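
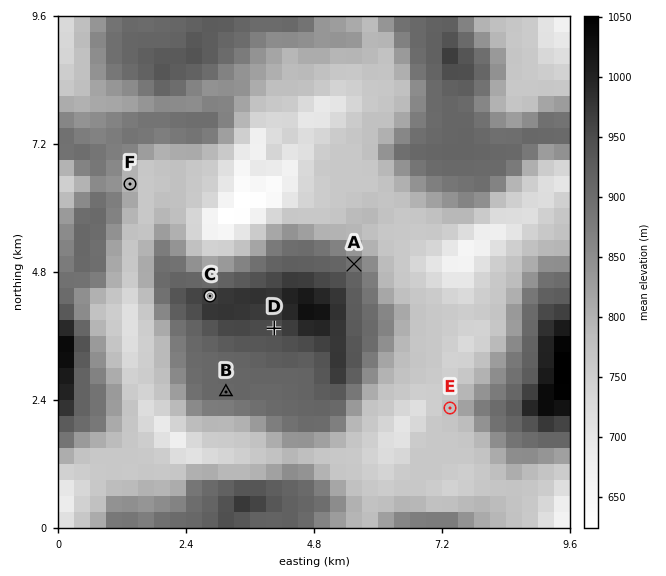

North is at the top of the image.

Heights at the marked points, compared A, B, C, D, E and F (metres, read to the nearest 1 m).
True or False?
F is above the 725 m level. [True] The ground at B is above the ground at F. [True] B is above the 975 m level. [False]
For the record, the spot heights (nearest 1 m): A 898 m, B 910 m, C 972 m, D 951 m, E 777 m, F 795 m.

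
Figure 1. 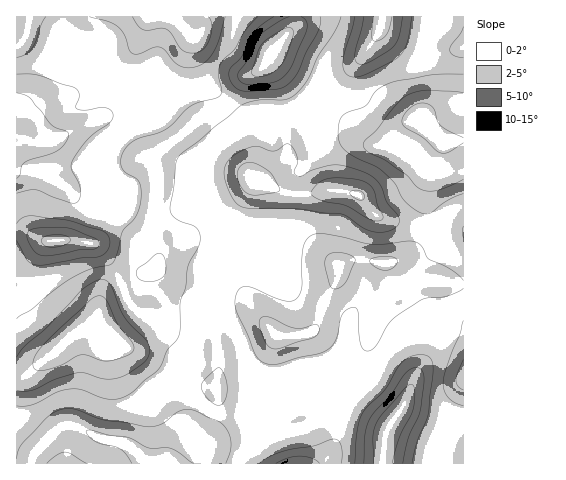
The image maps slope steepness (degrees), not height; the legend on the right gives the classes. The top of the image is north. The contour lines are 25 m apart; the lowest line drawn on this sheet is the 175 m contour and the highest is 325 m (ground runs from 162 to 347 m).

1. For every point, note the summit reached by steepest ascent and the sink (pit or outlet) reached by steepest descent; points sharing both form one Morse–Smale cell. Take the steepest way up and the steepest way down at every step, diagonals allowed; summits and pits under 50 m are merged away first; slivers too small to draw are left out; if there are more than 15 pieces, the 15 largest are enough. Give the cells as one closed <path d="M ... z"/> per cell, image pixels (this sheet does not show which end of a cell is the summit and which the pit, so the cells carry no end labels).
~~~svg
<path d="M319 92l-14 23-16 16-2 8 0 15-3 5-20 19-13 2 0 8-14 26-9 25-8 17 14 10 15 36 28 34 22 0 10-3 6-4 9-27 13-22 2-14 4-3 10-3 15 0 15 3 9-1 13-6 11-8 11-20 1-12-2-23 2-11 2-6 8-7 4-14 1-14-12-9-12-14-1 12-15 24-10-6-18-2-10-5z"/><path d="M194 244l-11 0-16 6-6 7-7 16 1 14 8 13 4 11-4 17-6 8-18 10-9 1-8-3-23-20-7-1-19 11-21 22-21 16-9 4-6 1 1 87 14 0 5-12 21-23 6-3 11 0 23 11 28 6 22 21 59 0 1-2 4-10-1-20 8-25-1-25 2-27-3-18-11-26 2-12-2-19 15-24z"/><path d="M463 141l-20 0-3 26-10 9-3 11-1 19 2 14-7 22-16 14-13 6-7 1 3 9 1 16-11 25-8 28-23 37-5 24 0 2 12 4 34 19 9-11 36 20 29 12 2-1z"/><path d="M222 256l-4 3-13 21 2 7-2 24 11 26 3 18-2 27 2 15 8 9 29 7 22 22 23-5 13-7 18-16 10-3 5-26 23-37 8-28 11-25-2-22-5-4-14-2-15 0-10 3-4 3-2 14-13 22-9 27-6 4-10 3-22 0-28-34-15-36z"/><path d="M148 16l-117 0-6 22-9 8 0 93 13 3 24-1 49-23 20 15 17-20 16-11 6-5 0-5-11-14-12-25 0-7z"/><path d="M119 134l-24 19 24 43 0 7-10 13-10 22-8 6-15-4-29 2-8 15-1 22-3 11-8 8-11 6 1 72 5 0 9-4 21-16 21-22 22-14 4-7 2-14 8-9 48-21 1-12-9-25 7-40-1-20-6-13-12-7z"/><path d="M225 105l-25 13-20 18-33 19 7 13 2 11 0 13-7 40 10 30 2-5 6-7 16-6 11 0 27 11 16-41 14-26-2-13 9-24 0-18-7-7-13-7z"/><path d="M381 29l-22 32-10 9-22 12-9 9 41 43 12 10 19 3 14 7 14-24 1-12 21 22 5 2 18-1 1-94-26 6-21-1-21-9-12-8z"/><path d="M103 118l-50 23-24 1-13-2 1 93 8 0 21 8 30-1 15 4 8-6 10-22 10-13-1-10-23-39 7-7 18-14z"/><path d="M294 16l-144 0-8 18-4 19 15 28 26-25 9-13 6-5 4 29 9 16 18 22 7-7 10-17 16-10 8-8 26-36 3-5z"/><path d="M463 16l-168 0-3 11-19 25-1 4 13 12 34 23 8-9 22-12 10-9 22-32 3 6 12 8 21 9 21 1 24-5 2-2z"/><path d="M271 54l-13 17-16 10-16 23 0 2 12 13 13 7 7 7 0 18-9 24 1 4 14-1 20-19 3-5 1-21 17-18 13-24-33-23z"/><path d="M194 38l-6 5-9 13-25 25 7 11 0 5-22 16-19 20 16 19 7 4 7-1 19-12 17-11 14-14 25-14-18-21-9-16z"/><path d="M154 272l-10 2-17 9-18 7-7 7-4 19-6 6 7 2 23 20 8 3 9-1 18-10 6-8 4-17-13-27z"/><path d="M341 404l-9 3-21 19-17 6-20 5-32 18-29-6-7 14 113 1 11-10 6-12 4-16z"/>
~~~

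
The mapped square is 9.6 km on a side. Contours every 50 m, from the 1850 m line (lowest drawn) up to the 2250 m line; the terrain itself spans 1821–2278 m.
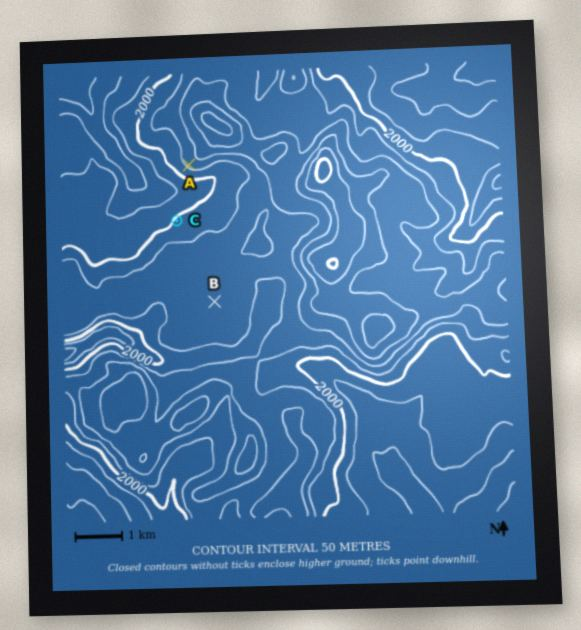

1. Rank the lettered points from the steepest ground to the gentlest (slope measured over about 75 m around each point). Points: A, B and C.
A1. A C B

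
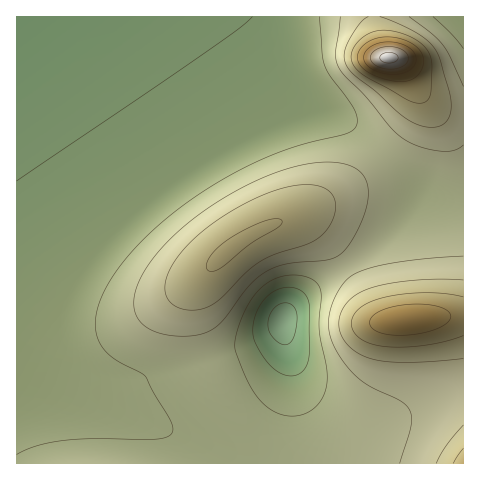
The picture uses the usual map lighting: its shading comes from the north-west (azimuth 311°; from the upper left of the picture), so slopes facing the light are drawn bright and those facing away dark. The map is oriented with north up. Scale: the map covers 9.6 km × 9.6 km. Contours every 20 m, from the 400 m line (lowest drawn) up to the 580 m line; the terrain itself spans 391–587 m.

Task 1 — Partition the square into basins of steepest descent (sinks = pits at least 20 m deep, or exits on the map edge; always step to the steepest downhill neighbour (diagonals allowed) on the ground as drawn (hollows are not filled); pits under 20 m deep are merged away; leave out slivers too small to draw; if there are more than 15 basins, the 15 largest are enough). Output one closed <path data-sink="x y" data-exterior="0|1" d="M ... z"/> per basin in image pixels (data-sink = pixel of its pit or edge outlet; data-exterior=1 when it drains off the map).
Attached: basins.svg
<path data-sink="17 17" data-exterior="1" d="M374 16l-358 1 1 447 299-1-18-4-20-9-15-10-25-27-14-22-14-31-11-34-3-28 3-15 6-10 23-23 23-16 54-22 49-30 15-12 26-26 13-18 9-21-1-15-12-24-6-7-10-1-4-3-5-12z"/><path data-sink="283 321" data-exterior="0" d="M411 76l6 19 0 10-5 15-17 24-26 26-40 28-24 14-40 15-27 15-33 31-8 17 0 24 6 25 11 32 14 28 14 20 21 21 15 10 23 10 15 4 148-1 0-348-15-2-15-7-12-11z"/><path data-sink="463 17" data-exterior="1" d="M463 16l-89 1 2 17 8 21 4 3 8 0 7 5 15 27 12 12 12 8 13 4 9-1z"/>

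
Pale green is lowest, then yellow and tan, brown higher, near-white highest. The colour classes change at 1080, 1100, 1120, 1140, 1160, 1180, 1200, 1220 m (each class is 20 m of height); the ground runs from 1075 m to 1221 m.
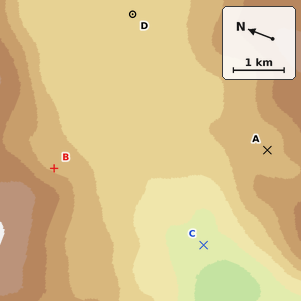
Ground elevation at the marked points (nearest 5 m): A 1155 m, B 1155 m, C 1095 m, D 1120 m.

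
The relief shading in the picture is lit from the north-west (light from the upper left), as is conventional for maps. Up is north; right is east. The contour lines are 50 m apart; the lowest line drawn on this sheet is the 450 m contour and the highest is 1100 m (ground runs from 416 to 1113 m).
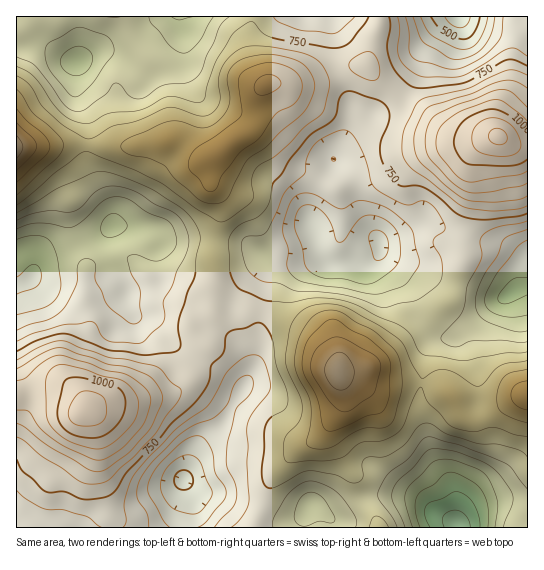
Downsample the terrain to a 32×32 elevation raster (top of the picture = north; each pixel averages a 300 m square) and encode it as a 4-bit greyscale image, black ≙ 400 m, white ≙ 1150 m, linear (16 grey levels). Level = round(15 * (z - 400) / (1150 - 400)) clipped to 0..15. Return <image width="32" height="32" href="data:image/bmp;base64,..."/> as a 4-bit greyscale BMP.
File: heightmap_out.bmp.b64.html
<image width="32" height="32" href="data:image/bmp;base64,Qk12AgAAAAAAAHYAAAAoAAAAIAAAACAAAAABAAQAAAAAAAACAAATCwAAEwsAABAAAAAAAAAAAAAAABEREQAiIiIAMzMzAERERABVVVUAZmZmAHd3dwCIiIgAmZmZAKqqqgC7u7sAzMzMAN3d3QDu7u4A////AGZmZmZUNFZmZVVWdkIRE1VmZndlQzNFZ2VVZmVCISNVZ3eIdUMiNWd2VndlQzI0VneImYZDI0Vnh3d3dlQzRFZ4maqYZDNFZ4iIh3dlRVZniavMuYZERWeJmZiIdmd3eJrN3cuXZVVneJqqmYd4iImrzd3LqHZVZnibu6mIiYiaq83dy6mHZVZ4q8u6iJmImqu8y6qYh3ZWebzMupiIiJmKqqmIh3d2Znm8zLqHd3eIeIh3Zmd3d2d5q7uph2ZmZlZmZlVmd3d3iKqpiHZmZVVEVWVVVnd3d3iZmHZmZlREM0VVVWZ3d3d3d2ZVZmZUMzNFVVVWd4dmZVRERFVmZDMzRVVVVWeHZVVDMzRVZ2VDM0VVVVVnd2VUREMzVWZmVERVVERFZ4dmVDRENFZmZlVmZlREVXiId2Q0VEVWZ3d3h3dlVWeJmYdlRVVWZniZmZh3dmd4mqmHdmZmZ3eau6q5iHeImaqqmHZlVmeJq8zMy5iImZmquqmHZVZ4irzd3bqYiJmamquqmHZmd4q83u2ph3eIiZiaqqmHZneJu83cmHZmZnh3iauqmHd3iJq7uodlVmZmZ4m7uph3iHd4ial2VEVmZmZ5q7qYiIdmZWeIZURFVmVWeJmZiIiHVURFZmVURVZVVWeHd3Z3h1QyJFZmZVZlVEVnd2ZmZ4dTIRNW"/>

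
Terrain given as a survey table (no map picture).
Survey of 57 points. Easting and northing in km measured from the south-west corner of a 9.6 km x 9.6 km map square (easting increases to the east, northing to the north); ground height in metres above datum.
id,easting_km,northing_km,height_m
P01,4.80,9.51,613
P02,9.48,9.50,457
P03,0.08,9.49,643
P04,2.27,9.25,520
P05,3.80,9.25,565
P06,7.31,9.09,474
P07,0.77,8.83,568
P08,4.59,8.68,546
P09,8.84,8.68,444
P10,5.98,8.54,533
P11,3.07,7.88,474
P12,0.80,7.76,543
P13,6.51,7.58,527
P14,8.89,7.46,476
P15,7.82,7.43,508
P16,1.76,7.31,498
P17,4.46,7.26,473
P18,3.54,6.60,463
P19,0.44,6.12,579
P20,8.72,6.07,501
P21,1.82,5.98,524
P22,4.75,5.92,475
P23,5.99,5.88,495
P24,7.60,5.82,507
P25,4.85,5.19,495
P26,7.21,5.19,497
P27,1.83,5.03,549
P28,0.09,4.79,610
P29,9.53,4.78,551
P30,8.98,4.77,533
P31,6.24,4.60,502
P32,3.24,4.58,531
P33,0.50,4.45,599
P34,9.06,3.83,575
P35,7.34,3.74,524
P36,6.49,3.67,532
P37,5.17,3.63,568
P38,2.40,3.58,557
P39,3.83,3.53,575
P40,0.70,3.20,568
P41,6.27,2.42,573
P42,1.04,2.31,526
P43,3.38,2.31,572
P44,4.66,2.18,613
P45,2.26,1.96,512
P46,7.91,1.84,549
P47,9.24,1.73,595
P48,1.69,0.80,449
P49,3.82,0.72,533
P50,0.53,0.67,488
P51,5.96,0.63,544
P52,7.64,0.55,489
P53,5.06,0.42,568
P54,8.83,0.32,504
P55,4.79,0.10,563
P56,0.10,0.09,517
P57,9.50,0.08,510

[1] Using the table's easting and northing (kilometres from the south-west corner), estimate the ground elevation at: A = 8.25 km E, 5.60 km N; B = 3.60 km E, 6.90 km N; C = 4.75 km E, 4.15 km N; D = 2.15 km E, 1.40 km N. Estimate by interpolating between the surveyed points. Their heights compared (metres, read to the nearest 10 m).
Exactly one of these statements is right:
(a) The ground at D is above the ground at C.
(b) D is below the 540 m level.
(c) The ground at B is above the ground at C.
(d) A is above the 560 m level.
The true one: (b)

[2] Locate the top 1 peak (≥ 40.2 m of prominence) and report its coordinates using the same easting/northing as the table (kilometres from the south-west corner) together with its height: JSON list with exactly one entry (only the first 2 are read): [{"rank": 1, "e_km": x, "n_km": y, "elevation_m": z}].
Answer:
[{"rank": 1, "e_km": 4.79, "n_km": 2.31, "elevation_m": 614}]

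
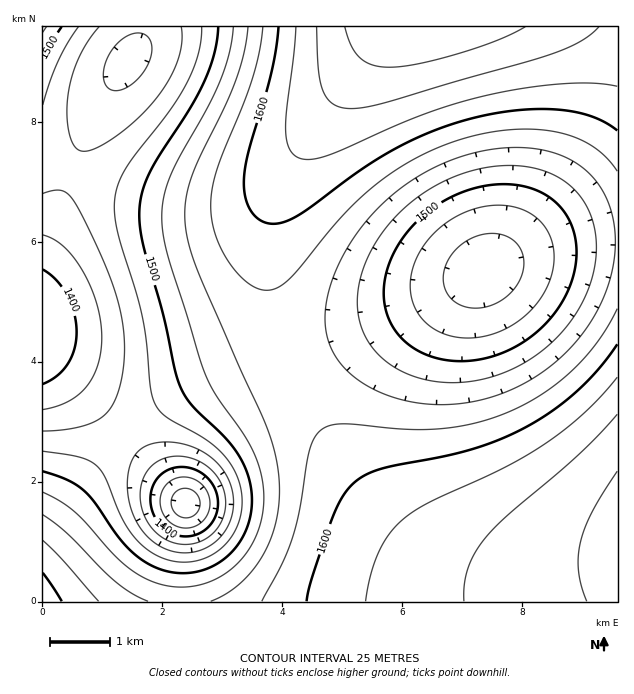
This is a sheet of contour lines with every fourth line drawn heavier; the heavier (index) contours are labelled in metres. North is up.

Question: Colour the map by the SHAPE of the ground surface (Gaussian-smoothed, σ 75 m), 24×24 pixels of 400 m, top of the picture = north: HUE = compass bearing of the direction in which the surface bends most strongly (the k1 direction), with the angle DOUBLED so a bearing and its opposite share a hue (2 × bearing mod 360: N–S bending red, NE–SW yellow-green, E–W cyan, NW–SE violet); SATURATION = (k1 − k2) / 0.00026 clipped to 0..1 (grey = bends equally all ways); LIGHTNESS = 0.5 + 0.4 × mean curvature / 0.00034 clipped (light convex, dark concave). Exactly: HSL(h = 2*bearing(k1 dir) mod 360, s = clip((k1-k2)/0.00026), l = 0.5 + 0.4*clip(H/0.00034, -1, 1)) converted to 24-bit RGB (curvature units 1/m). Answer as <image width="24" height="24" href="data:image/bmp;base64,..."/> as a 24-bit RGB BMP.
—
<image width="24" height="24" href="data:image/bmp;base64,Qk32BgAAAAAAADYAAAAoAAAAGAAAABgAAAABABgAAAAAAMAGAAATCwAAEwsAAAAAAAAAAAAAb3eVbYWXZZqhVamzQ5jINlrWYzTZrzzVyUrHsl+vmHOZin6Eh4B+hX+AhH+EgX6EgH6FgH2FgH2FgXyFgX2Fgn2Fgn2Egn2DdXSRdY6RZaSKR8SdId3nAF3/VwD/7hT02DeVulV2oWpyknh3in98hYCAgYCEfn6GfXyHfnuIf3uIgHuIgnuIg3uHhHyGhHyFh3ePg417b6thNdZBAPCBAHS9YAC26QCJ8RguyF1Hqnxjl4Vzi4d8g4WBf4KGfH+JenuKe3mLfXiMgHiMgnmLhHmLhnqJhnuIlXGLmoFwuLlVseceV8UADC0fKQojsTAA/5IB1Kc8saJem5pwh456fomCfIeKeYGMd3uOd3aPe3aQf3WQg3aPhnaOiHeNiXiMnmeGqWBgyXVF+HgNxDwAKwgYDiUhS7AAqP8CrNY7mrRbiJ5te5N2eY6EeIyOdoSQdHySc3STeHKUfnKUhHOTiHOTjHSRjnaPo16GslRs0DxJ+xAw7wBulAC4AE6xAOl4HPAcZc5EdrNcdaJqcZh2dJOGc5KTcoeTcH2Ub3OWdG+WfG+XhG+Xi3CWkHGVk3OToVqFsk95yT1x5ySF/wrVlgL/CT/4JOfjPtR9UsBcYa9faKNpbZx4bpeGbpaSboyWbYCWbHSXb2yXemyYhGyZjW2ZlG+YlnCUmVt/qFJ8ukaByzyY1TbNkjvTSFLIVKq+W7eRX7ByY6lpZqNtaZ53apqCapiOapKWaYSWaXaVamqWeGqXhGqYkGuZmWyZmW6Sjl51mlh2plN8sFCMslSlmV+scmyicZeebaKEaKVwZqRoZaJpZZ9wZZt6ZpiGZpWRZ4mSaHqRaWyRdWmSg2qUkWqXmGqUmWyNhGJsjV9tlV5xm194nGWDlnGLjH2LfI99dplzdKBrcKJnaaFkY59mYptvY5Z6ZJKEZY6NZ36LaXGJcWuKgWuNkGqRlWqKl2uEe2dngmZoiWZpj2hrkWxskHlzkIp3jZV1h5tvgqBqfKJmc6FjaZ5hYJliYZNsYo52ZIl+ZoOEaXeBbW2AfW6DiG2Djmt+lGt5dHBtenFugXNuh3hvjX9wkohxlpRxlZtukZ9rjaJnh6Jkf6FhdZ1ga5dfYZFgYIpoYoRwZH91aHt5bXR4d3F4f291h21xj2ttbHh4cXl4dnx1goJ2ioh0kY9zl5dwmZ1tmaBqlqJnkqNkjKFhgpxgeJZgbY5gZIdgYYFkYnxqZHhtaXZucHVtendugndtinlrZH2FaH+Gb4GGd4SDgIZ7jI55lZV1m5txn59toKJpnqJmmaBjkZthhpRieoxib4RiZX5hYXpjYXhmY3dmaHhmcnxofoJpiYhqW4GVXoGWZoGUcIKQe4SKiImBkYx9mJB3nZRyoJZtoZdpn5dmm5Vkk5FkiIpleoJmbntlZHhjYXhlYHllYXtjZ39jcIRleopmUoajVIOkW4CiZ32cdHyVhH+OkICEl4J7nYV1oIdwoYhsn4dom4RmlIFmi35ogXtqd3lranZpZHhrYXtqX39oX4RkYolha41jTIysTIeuUn+sXnilbHKdgneXlnySmnmCn3V1onhwo3hsoXdpnnVomHFnj29qhW9te3BwcHZ1aXl2Y351YIRyXoluXo5qYJJlSJWwR42xTIGvVnWpZGuhf3Cbm3aboHSKpHF8p21yp2prpWlpomhpnGhslWlyjGx4g29+dHB9bHd/ZoOEYYmAXo58XZN2XpdySJ+sRZSuSIerUnimXmqgemubm3Cco2+MqGx/rGl2rGhxqmdwpmdyoGh3mml+k2uFjG6MeW+HbHOHZ4CKYo+PX5SKXZiFXZt/SqWiRpylR46jT36eXG+YcmiUl26XoWuIqWh8rmZ1r2ZyrGZzqGd3o2l+nmqGmGyOj22TfG6PbG+PaH2RZIuVYJmYXp2SXZ+MT5yJSJyVR5SZTYaUWXiOaGuIjG+Lmmp9pmZzrWRur2RurWZxqWh4pGqAn2yJmm6TkG+Wf2+Ubm6UanuWZomZYpadYJ+dX6GVVJN1TJJ/SJCHSoyMVIKHZHh/fnJ8j2xvoGZmqWRkrWRlrGZrqGl0o21+nm+ImnGSkXKXgXKVcnGVbnyXaoeaZpKdY5yfY6CaW4xpUopyS4h5SYZ8ToN7W352anpthnxsl3hmo3RkqHFlqG5opWtsoG94m3OEl3WOkXaUg3aTdnWUcn2WboeYa5CbaJecZ52ZZIVlW4JuUYJzS4J2S4F1UoBvXX9ndIRlkYxmnYdko4JmpH1ponhtnXNymHZ9lHmHkXuQhXuQenmQd4GSc4iVb46XbJOZbJmV"/>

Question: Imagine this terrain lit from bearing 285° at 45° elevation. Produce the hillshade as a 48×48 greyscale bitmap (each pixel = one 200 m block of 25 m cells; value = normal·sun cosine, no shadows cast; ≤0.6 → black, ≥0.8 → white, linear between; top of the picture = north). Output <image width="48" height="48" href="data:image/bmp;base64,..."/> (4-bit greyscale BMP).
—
<image width="48" height="48" href="data:image/bmp;base64,Qk32BAAAAAAAAHYAAAAoAAAAMAAAADAAAAABAAQAAAAAAIAEAAATCwAAEwsAABAAAAAAAAAAAAAAABEREQAiIiIAMzMzAERERABVVVUAZmZmAHd3dwCIiIgAmZmZAKqqqgC7u7sAzMzMAN3d3QDu7u4A////AGZmZ3d4iaqqqqqqqpmZmZmZmZmZmZmZmWZmZnd4iaq7u7qqqpmZmZmZmZmZmZmZmWZmZmZ3iavMzLu6qqmZmZmZmZmZmZmZmWZmZmZmebzd3Mu6qqmZmZmZmZmZmZmZmWZmZVVVeb3u7dy7qqmZmZmZmZmZmZmZmWZmVUM0WL7//ty7qqmZmZmZmZmZmZmZmWZmVDIiR8///+zLqqqZmZmZmZmZmZmZmXdmVDIRJr///+3LqqmZmZmZmZmZmZmZmXd2VDIAJa7//9zLqqmZmZmZmZmZmZmZmXd2ZUIRJZz//ty7qqmZmZmZmZmZmqmZmYh3ZUMiNYve7cy7qpmZmZmZmZmqqqqqqYiHdmVERorM3Mu6qpmZmZmZmZqqqqqqqoiIh3ZlZ4q7y7uqqZmZmZmZmaqqqqqqqpmZiId3eJmru7qqmZmZmZmZmaqqqqqqqpmZmZiIiZqqqqqpmZiIiJmZmaqqqru7qpmqqZmZmZqqqqmZmIiIiImZmaqqu7u7u6qqqqqqqqqqqpmZiIiIiIiZmaqqu7u7u6qqqqqqqqqqqZmYiIiIiIiJmaqru7u7u6qru7u7qqqqqZmIiHd3d4iJmaqru7u8u6q7u7u7u6qqmZiIh3d3d3iImaqru7zMzKq7u7u7u6qqmZiId3d3d3eImaqru8zMzKq7u7u7u7qqmYiHd2ZmZ3d4iZqru8zMzKq7u7u7u7qqmYh3dmZmZmd4iZqru8zMzKqru7u7u7qpmYh3ZmZmZmZ3iJqru8zMzKqru7u7u7qpmIh3ZmVVVmZ3iJmqu8zMzKqru7u7u7qpmId3ZlVVVVZneImqu8zMzJqqu7u7u6qpmId2ZlVVVVVmeImau7zMzJmqu7u7u7qpmId2ZVVVVVVmd4maq7zMzJmqu7u7u7qpmId2ZVVURFVWZ4iZq7vMzJmqq7u7u7qpmId2ZVVEREVVZ3iJqru8zImaq7u7u7qqmYd2ZVVEREVVZniJmqu7zImaq7u7u7uqmYh2ZVVERERVZneImqq7u4iaqru7u7uqmYh3ZlVURERVVmd4maqru4iZqru7u7u6qZh3ZlVURERVVmd4iZqqu3iZqru8zLu6qZiHdmVVRERVVWZ3iJmqq3iJqru8zMu7qpmIdmZVVERVVWZ3iJmaqneJmru8zMzLuqmId2ZVVVVVVWZ3eImZqmeImqu8zMzMu6qYh3ZlVVVVVWZneIiZmWZ4mau8zMzMu7qZiHdmZVVVVWZnd4iJmVZ3iau8zN3My7qpmHd2ZlVVVmZnd3iImVVniaq8zd3dzLuqmId3ZmZmZmZmd3iIiEVmeJq8zd3d3Mu6mYh3dmZmZmZmd3eIiERWeJq7zN3d3My6qZiHd2ZmZmZmd3d4iDRFZ4mrzN3d3cy7qpmId3dmZmZmd3d3iDNFZ4mrvN3d3dzLupmIh3d2ZmZmd3d3eDM0VniavM3d3dzLuqmYiHd3dmZmd3d3dyI0VXiau83d3d3Mu6qZiId3d3dmd3d3dyIzRWeJq8zd3d3Mu6qZiId3d3dmZnd3dw=="/>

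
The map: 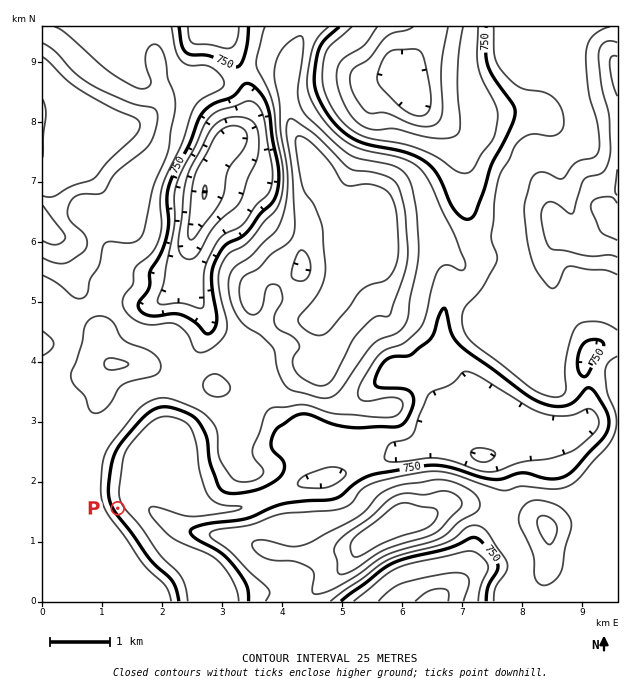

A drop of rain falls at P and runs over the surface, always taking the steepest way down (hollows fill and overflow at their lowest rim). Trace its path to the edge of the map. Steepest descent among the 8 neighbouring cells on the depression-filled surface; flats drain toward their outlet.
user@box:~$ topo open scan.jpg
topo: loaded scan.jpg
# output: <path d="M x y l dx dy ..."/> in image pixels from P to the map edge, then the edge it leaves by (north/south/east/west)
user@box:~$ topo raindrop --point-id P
<path d="M118 508l6-6 3 0 16 17 0 1 9 9 0 2 9 9 0 1 11 11 12 6 3 3 7 3 0 4 2 2 0 3 1 1 0 3 3 6 2 11 7 7"/>
exit: south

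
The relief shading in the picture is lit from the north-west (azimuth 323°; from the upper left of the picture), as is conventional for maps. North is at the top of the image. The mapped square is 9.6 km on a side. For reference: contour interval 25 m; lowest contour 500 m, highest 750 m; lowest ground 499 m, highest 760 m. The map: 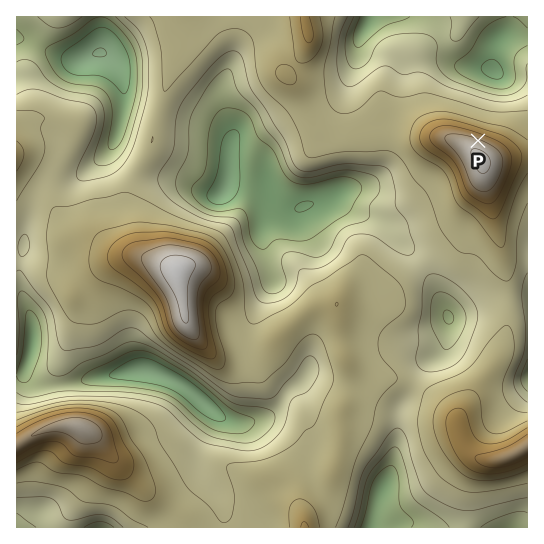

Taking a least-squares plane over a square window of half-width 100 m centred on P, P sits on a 10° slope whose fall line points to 20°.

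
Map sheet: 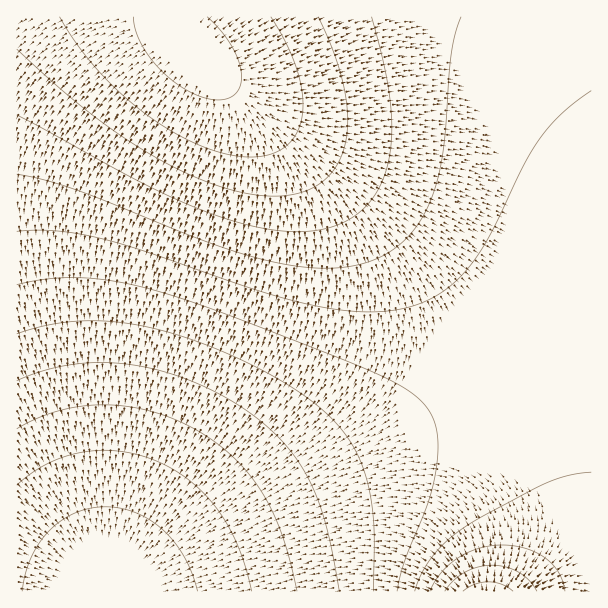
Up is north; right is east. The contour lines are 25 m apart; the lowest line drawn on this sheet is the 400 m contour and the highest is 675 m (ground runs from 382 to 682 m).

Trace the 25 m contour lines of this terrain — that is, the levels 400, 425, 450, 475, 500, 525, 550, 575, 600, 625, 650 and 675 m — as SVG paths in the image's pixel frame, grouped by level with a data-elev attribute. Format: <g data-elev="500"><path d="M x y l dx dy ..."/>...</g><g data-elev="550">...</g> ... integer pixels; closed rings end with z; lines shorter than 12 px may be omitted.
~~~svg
<g data-elev="400"><path d="M22 591l4-18 5-16 8-14 11-13 12-10 13-7 15-5 15-1 17 1 15 5 14 8 13 10 11 12 10 15 7 16 6 17"/></g><g data-elev="425"><path d="M17 485l15-12 16-10 18-7 18-4 18-2 20 2 19 4 18 6 17 9 16 12 15 14 12 15 11 17 9 19 7 21 6 22"/></g><g data-elev="450"><path d="M17 429l21-11 21-7 22-5 24-1 24 2 24 5 23 8 22 11 20 13 16 14 15 16 14 20 10 19 9 23 15 55"/></g><g data-elev="475"><path d="M17 381l27-10 27-6 27-2 28 1 29 5 30 9 28 13 28 16 22 16 18 17 15 18 12 19 9 21 9 26 13 67"/></g><g data-elev="500"><path d="M17 334l31-9 33-4 33 1 35 5 40 12 42 16 41 20 34 22 21 17 16 17 12 18 9 21 6 24 3 25 1 72"/></g><g data-elev="525"><path d="M17 285l33-6 33-1 34 4 39 9 65 21 131 51 40 18 24 15 11 12 7 14 4 16-1 21-7 38-25 64-8 30"/></g><g data-elev="550"><path d="M591 472l-22 3-23 8-60 31-22 14-18 14-14 15-10 16-7 18"/><path d="M17 231l19-1 21 1 45 8 45 13 114 40 57 14 26 4 22 2 21-1 19-3 17-6 17-8 13-11 14-13 22-33 33-69 17-28 22-26 30-23"/></g><g data-elev="575"><path d="M565 591l-6-18-5-7-8-8-21-10-22-3-23 3-21 9-17 15-12 19"/><path d="M17 174l25 5 30 9 132 53 60 19 32 6 27 2 25-1 22-6 20-10 17-14 14-18 11-22 7-23 4-25 9-99 4-18 5-15"/></g><g data-elev="600"><path d="M537 591l-8-10-10-8-13-6-14-2-13 2-14 5-12 9-8 10"/><path d="M17 115l127 69 36 17 33 13 35 11 30 6 27 1 24-4 21-9 18-15 13-19 8-26 3-28-2-32-6-36-12-46"/></g><g data-elev="625"><path d="M513 591l-12-7-13-2-14 2-11 7"/><path d="M17 49l40 37 34 28 36 26 35 21 35 17 33 11 30 6 25 1 23-6 18-11 13-17 7-22 2-26-5-30-10-33-15-34"/></g><g data-elev="650"><path d="M60 17l17 27 20 25 24 24 26 22 27 18 27 13 26 8 24 3 19-3 15-7 11-13 6-18 0-21-5-24-11-27-15-27"/></g><g data-elev="675"><path d="M133 17l3 13 7 17 10 15 13 13 16 12 15 8 15 4 13 0 9-4 5-6 2-9 0-12-5-14-8-13-9-12-12-12"/></g>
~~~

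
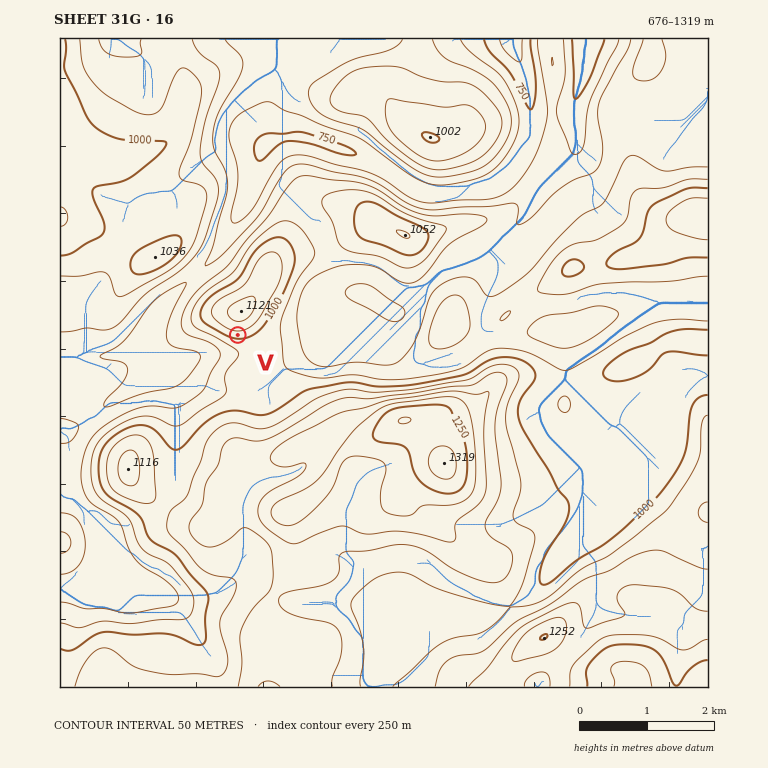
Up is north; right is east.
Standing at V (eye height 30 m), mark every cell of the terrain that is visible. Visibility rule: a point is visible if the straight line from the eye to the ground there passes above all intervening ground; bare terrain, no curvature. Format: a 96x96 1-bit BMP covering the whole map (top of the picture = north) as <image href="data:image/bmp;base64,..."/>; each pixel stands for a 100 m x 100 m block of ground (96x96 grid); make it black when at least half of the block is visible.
<image width="96" height="96" href="data:image/bmp;base64,Qk2+BAAAAAAAAD4AAAAoAAAAYAAAAGAAAAABAAEAAAAAAIAEAAATCwAAEwsAAAIAAAAAAAAA////AAAAAAAPAAAAAAAAAAAAAAAPAAAAAAAAAAAAAAAfAAAAAAAAAAAAAAAfgAAAAAAAAAAAAAAPgAAAAAAAAAAAAAAPAAAAAAAAAAAAAAADAAAAAAAAAAAAAAAAAAAAAAAAAAAAAAAAAAAAAAAAAAAAAAAAAAAAAAAAAAAAAAAAAAAAAAAAAAAAAAAAAAAAAAAAAAAAAAAAAAAAAAAAAAAAAAAAAAAAAAAAAAAAAAAAAAAAAAAAAAAAAAAAAAAAAAAAAAAAAAAAAAAAAAAAAAAAAAAAAAAAAAAAAAAAAAAAAAAAAAAAAAAAAAAAAAAAAAAAAAAAAAAAAAAAAAAAAAAAAAAAAAAAAAAAAAAAAAAAAAAAAAAAAAAAAAAAAAAAAAAAAAAAAAAAADgAAAAAAAAAAAAAAPgAAAAAAAAAAAAAAfADwAAAAAAAAAAAA+AD8AAAAAAAAAAAB+AA4AAAAAAAAAAAD+GAAAAAAAAAAAAAH/+AAAAAAAAAAAAAH/+AAAAAAAAAAAAAP/4AAQAAAAAAAAAAP/gAAYAAAAAAAACAf/A/gYAAAAAAAACAf///4eAAAAAAAADA////8fwAAAAAAADj//////8AAAAAAAD///////+AAAAAAAD////////AAAAAAAA////////wAAAAAAA/////////AAAAAAA/////////wAAAAAD/////////9gAAAAD//////////wAAAAD//////////4AAAAD//////////4AAAAD//////////8AA+AD//////////+AB+AD/////5///B+AD/Af/////w///gMAB////////w///gAAAf///////g///gAAAH/z//A/wg///wAAAA/j/+AAAA///wAAAAPDz+AAAAf//wAAAAADx8AAAAP//wAAAAADw8AAAAD//4AAAAAD48AAAAB//4AfwH//4cAAAAAf/4AfwH//8IAAAAAP58AfwP//8AAAAAAP4eAfwf+H8AAAAAAH4D//wf8H8AAAAAAH4A//wP8P4AAAAAAH4AP/wP8/4AAAAAAH4AH/4f//wAAAAAADwAB/////gAAAAAADgAAf////AAAAAAAAAAAP///+AAAAAAAAAAAD///8AAAAAAAAAAAB///wAAAAAAAAAAAAf//wAAAAAAAAAAAAH//gAAAAAAAAAAAAB/DgAAAAAAAAAAAAA/AgAAAAAAAAAAAAAOAAAAAAAAAAAAAAAGAAAAAAAAAAAAAAACAAAAAAAAAAAAAAAAAAAAAAAAAAAAAAAAAAAAAAAAAAAAAAAAAAAAAAAAAAAAAAAAAAAAAAAAAAAAAAAAAAAAAAAAAAAAAAAAAAAAAAAAAAAAAAAAAAAAAAAAAAAAAAAAAAAAAAAAAAAAAAAAAAAAAAAAAAAAAAAAAAAAAAAAAAAAAAAAAAAAAAAAAAAAAAAAAAAAAAAAAAAAAAAAAAAAAAAAAAAAAAAAAAAAAAAAAAAAAAAAAAAAAAAAAAAAAAAAAAAAAAAAAAAAAAAAAAAAAAAAAAAAAAAAAA="/>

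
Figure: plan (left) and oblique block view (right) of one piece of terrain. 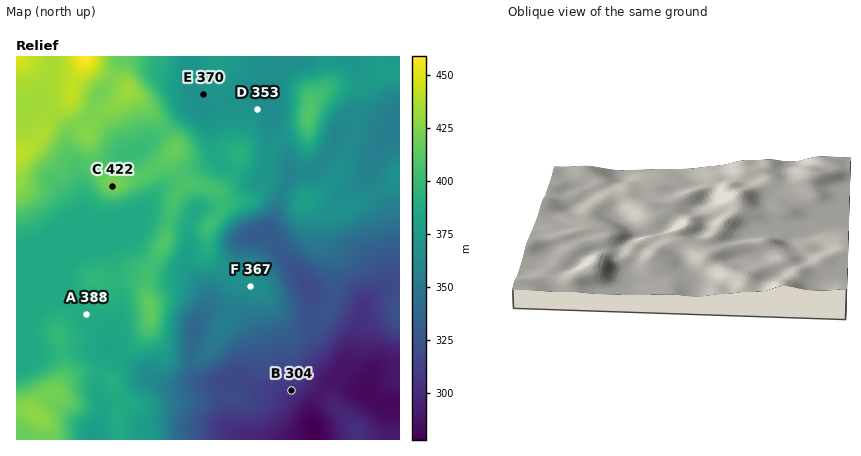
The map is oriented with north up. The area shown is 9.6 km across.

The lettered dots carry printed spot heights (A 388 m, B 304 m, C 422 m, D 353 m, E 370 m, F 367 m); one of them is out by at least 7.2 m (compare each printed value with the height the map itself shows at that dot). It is D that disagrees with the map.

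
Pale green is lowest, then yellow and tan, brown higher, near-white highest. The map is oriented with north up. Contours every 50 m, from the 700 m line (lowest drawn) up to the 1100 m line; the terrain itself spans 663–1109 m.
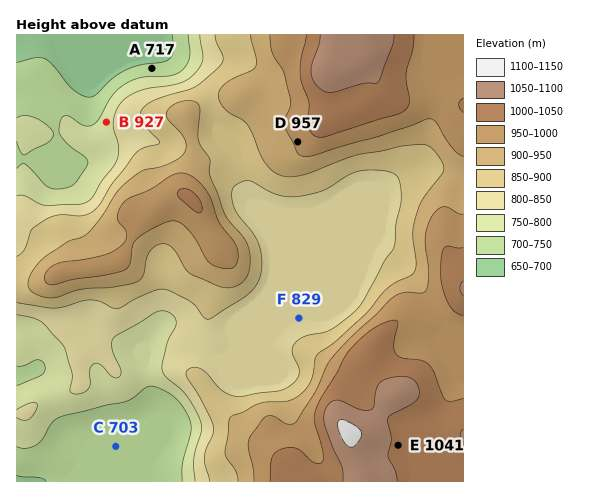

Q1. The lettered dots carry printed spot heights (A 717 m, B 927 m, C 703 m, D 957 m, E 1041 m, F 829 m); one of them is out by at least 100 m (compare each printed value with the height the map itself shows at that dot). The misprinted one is B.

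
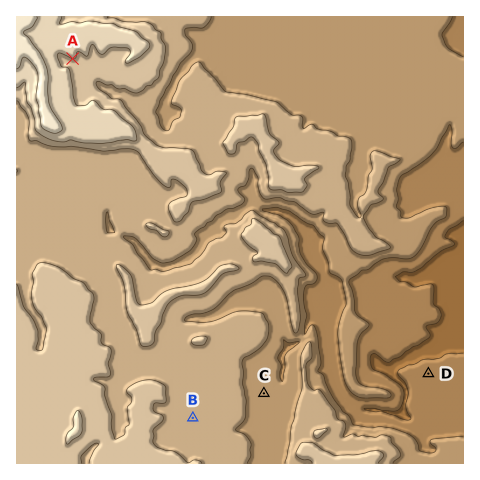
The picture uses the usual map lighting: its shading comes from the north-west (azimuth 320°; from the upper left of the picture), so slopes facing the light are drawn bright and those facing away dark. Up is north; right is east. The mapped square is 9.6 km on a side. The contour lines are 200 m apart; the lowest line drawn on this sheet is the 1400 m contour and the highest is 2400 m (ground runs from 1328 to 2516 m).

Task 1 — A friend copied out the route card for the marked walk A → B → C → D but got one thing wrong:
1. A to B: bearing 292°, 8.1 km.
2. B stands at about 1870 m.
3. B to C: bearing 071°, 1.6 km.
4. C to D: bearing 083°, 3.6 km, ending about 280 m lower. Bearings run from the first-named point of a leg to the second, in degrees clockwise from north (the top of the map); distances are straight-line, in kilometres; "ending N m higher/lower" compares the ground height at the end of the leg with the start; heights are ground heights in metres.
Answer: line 1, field bearing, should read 162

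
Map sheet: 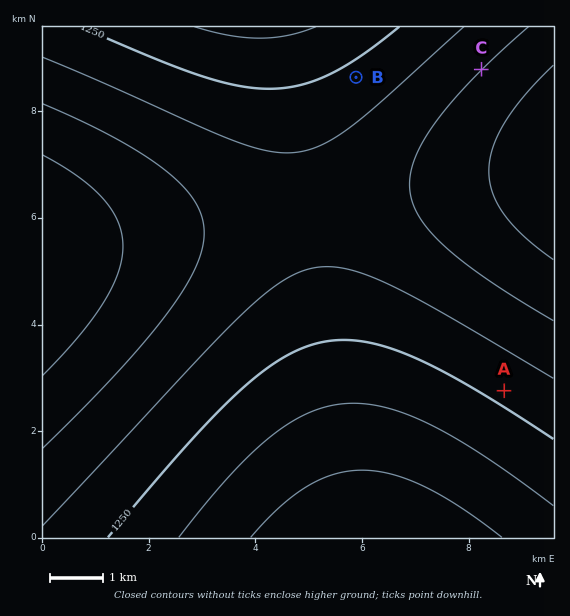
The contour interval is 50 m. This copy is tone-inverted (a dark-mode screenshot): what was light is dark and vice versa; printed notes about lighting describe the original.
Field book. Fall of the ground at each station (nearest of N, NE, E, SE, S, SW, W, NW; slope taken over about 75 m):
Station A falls NE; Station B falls SE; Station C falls SE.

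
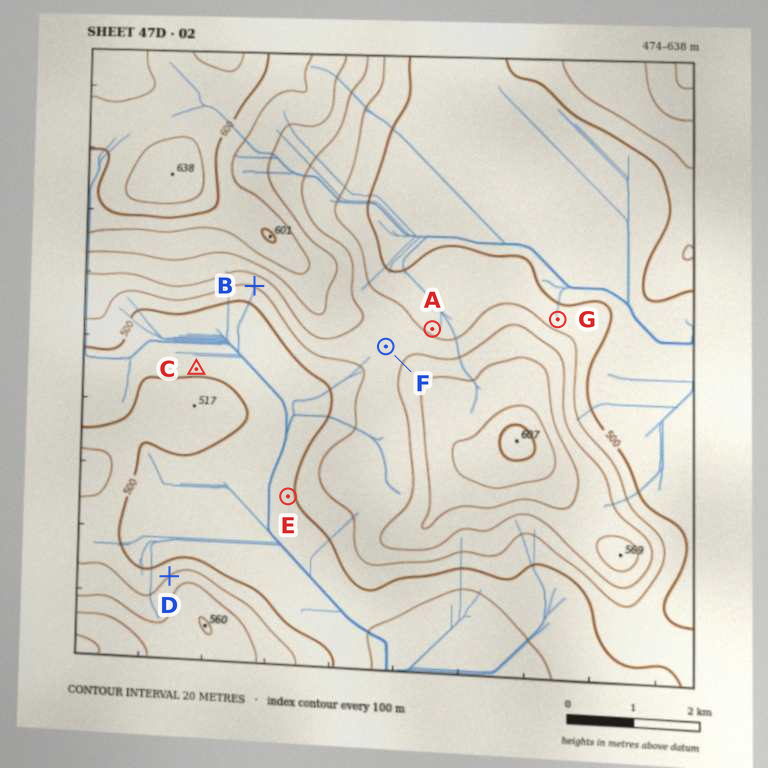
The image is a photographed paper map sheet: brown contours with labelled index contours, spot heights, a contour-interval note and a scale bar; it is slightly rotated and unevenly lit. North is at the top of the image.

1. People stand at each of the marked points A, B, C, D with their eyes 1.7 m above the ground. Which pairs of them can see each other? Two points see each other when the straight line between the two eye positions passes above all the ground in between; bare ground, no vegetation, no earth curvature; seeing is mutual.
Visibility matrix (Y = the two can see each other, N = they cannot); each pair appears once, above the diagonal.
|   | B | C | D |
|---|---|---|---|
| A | N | N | N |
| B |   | Y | Y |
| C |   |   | N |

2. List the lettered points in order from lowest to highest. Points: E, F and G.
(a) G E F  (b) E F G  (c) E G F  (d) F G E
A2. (c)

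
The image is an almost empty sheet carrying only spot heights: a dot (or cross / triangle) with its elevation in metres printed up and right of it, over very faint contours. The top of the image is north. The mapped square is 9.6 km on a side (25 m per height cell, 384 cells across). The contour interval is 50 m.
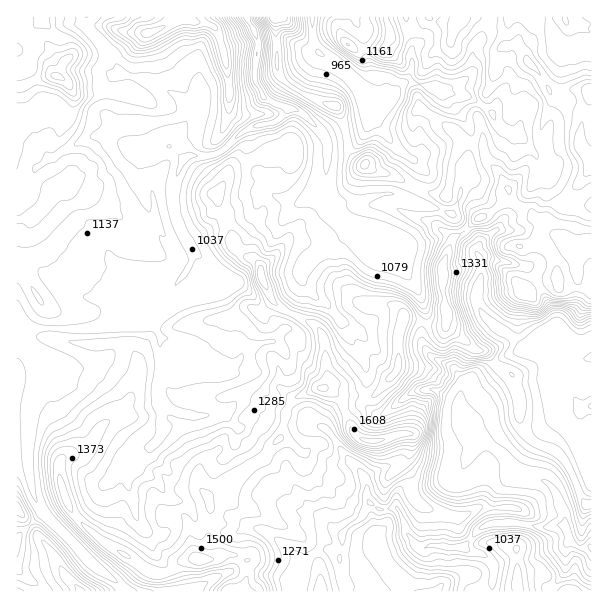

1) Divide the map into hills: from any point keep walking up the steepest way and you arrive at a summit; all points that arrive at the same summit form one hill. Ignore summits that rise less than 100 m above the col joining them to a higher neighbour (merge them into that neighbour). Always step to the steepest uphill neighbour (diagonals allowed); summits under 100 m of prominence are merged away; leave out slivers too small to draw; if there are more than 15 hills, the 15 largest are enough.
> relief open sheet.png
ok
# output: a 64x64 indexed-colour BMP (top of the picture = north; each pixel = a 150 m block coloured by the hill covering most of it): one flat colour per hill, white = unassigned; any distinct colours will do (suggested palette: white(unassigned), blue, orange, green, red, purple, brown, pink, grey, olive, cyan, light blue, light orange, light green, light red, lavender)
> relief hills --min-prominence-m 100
<image width="64" height="64" href="data:image/bmp;base64,Qk12CAAAAAAAAHYAAAAoAAAAQAAAAEAAAAABAAQAAAAAAAAIAAATCwAAEwsAABAAAAAAAAAA////ALR3HwAOf/8ALKAsACgn1gC9Z5QAS1aMAMJ34wB/f38AIr28AM++FwDox64AeLv/AIrfmACWmP8A1bDFAO7u7u7u7iIiIiIiIiIiIiAAAAmZmZmZmZmZnd3d3RER7u7u7u7iIiIiIiIiIiIiIAAAmZmZmZmZmZmd3d3dERHu7u7u4iIiIiIiIiIiIiIiAACZmZmZmZmZmZ3d3d3REe7u7u4iIiIiIiIiIiIiIiIAAJmZmZmZmZmZnd3d3dER7u7u4iIiIiIiIiIiIiIiIiICmZmZmZmZmZ3d3d3d0RHu7u4iIiIiIiIiIiIiIiIiIiKZmZmZERER3d3d3d3REQ7u4iIiIiIiIiIiIiIiIiIiIpmZmZkREREd3d3d3dERAO4iIiIiIiIiIiIiIiIiIiIhGZmZkREREREd3dEREREAAiIiIiIiIiIiIiIiIiIiIhERmZmREREREREREREREQACIiIiIiIiIiIiIiIiIiIhEREZERERERERERERERERACIiIiIiIiIiIiIiIiIiIhEREREREREREREREREREREAIiIiIiIiIiIiIiIiIiIhEREREREREREREREREREREQAiIiIiIiIiIiIiIiIiIiERERERERERERERERERERERAiIiIiIiIiIiIiIiIiIiIhERERERERERERERERERERECIiIiIiIiIiIiIiIiIiIiEREREREREREREREREREREQIiIiIiIiIiIiIiIiIiIiIRERERERERERERERERERERAiIiIiIiIiIiIiIiIiIiIhERERERERERERERERERERECIiIiIiIiIiIiIiIiIiIiEREREREREREREREREREREQAiIiIiIiIiIiIiIiIiIiIhERERERERERERERERERERAiIiIiIiIiIiIiIiIiIRERERERERERERERERERERERERIiIiIiIiIiEREREiIREREREREREREREREREREREREREiIiIiIiIiERERERERERERERERERERERERERERERERESIiIiIiIiIREREREREREREREREREREREREREREREREREiIiIiIiIhERERERERERERERERERERERYRERERERERESIiIiIiIiERERERERERERERERERERERZmERERERERERERERIiIiIRERERERERERERERERERERZmZhERERERERERERESIiIhEREREREREREREREREREWZmZmZhERERRBERERERIiIiEREREREREREREREREREWZmZmZmZBEUREEREREREiIiIRERERERERERERERERERZmZmZmZEREREQzMzMzMzEiIRERERERERoRERERERERFmZmZmRERERERDMzMzMzMRERERERERERqhEREREREREWZmZmREREREREMzMzMzMxERERERERERqqoRERERERERZmZmZEREREREQzMzMzMzERERERERERGqqhERERERERFmZmZERERERERDMzMzMzMRETMRERERGqqqEREREREREWZmZkREREREREMzMzMzMzMzMzERERqqqqqhEREREREWZmZmREREREREQzMzMzMzMzMzMxERqqqqqqEREREREWZmZmZkRERERERDMzMzMzMzMzMzERGqqqqqoRERERERZmZmZmREREREREMzMzMzMzMzMzMRERqqqqqqERERERZmZmZmREREREREQzMzMzMzMzMzUxEREaqqqqqqERERZmZmZmZERERERERDMzMzMzMzMzVVERERGqqqqqqqFmZmZmZmZkREREREREMzMzMzMzMzNVERERERqqqqqqpmZmZmZmZkREREREREQzMzMzMzMzNVURERERERGqqqpmZmZmZmZkRERERERERDMzMzMzMzM1VRERERERERqqpmZmZmZmYRREREREREREMzMzMzMzM1VREREREREREaqszGZmZhERFERERERER3czMzMzMzMzVVEREREREREREczMzMzMEREURERERER3dzMzMzMzMzNVVRERERERERERzMzMzMzBERFERERER3d3MzMzMzMzM1VVERERERERERHMzMzMzMEREURERERHd3czMzMzMzMzVVURERERERERERzMzMzMwRERRERERHd3dzMzMzMzMzNVVVURERERERERHMzMzMERERFEREREd3d3MzMzMzMzNVVVVVVREREREREczMzMEREREUREREd3d3czMzMzMzNVVVVVVVUREREREYzMzMERERERFEREd3d3dzMzMzMzNVVVVVVVVVURERERiIiMwRERERFERHd3d3d3MzMzMzNVVVVVVVVVVVVRERiIiIwREREREURHd3d3d3czMzMzM1VVVVVVVVVVVVUYiIiIiBEREREUREd3d3d3dzMzMzMzVVVVVVVVVVVViIiIiIiLsREREURERHd3d3d3MzMzMzNVVVVVVVVVVViIiIiIiIu7EREUREREd3d3d3czMzMzM1VVVVVVVVVVWIiIiIiIu7ux///0RERHd3d3dzMzMzMzNVVVVVVVVVVYiIiIiIu7u7v///9EREd3d3d3MzMzMzM1VVVVVVVVVViIiIiIu7u7u/////RER3d3d3czMzMzMzVVVVVVVVVVWIiIiLu7u7u7////9ERHd3d3dzMzMzMzVVVVVVVVVVVYiIiLu7u7u7v////0REd3d3F3MzMzMzVVVVVVVVVVVViIiIu7u7u7u/////9ER3d3EREzMzMzVVVVVVVVVVVViIiIi7u7u7u7/////0RHd3cRETMzMzNVVVVVVVVVVVWIiIiLu7u7u7//////9Ed3cRER"/>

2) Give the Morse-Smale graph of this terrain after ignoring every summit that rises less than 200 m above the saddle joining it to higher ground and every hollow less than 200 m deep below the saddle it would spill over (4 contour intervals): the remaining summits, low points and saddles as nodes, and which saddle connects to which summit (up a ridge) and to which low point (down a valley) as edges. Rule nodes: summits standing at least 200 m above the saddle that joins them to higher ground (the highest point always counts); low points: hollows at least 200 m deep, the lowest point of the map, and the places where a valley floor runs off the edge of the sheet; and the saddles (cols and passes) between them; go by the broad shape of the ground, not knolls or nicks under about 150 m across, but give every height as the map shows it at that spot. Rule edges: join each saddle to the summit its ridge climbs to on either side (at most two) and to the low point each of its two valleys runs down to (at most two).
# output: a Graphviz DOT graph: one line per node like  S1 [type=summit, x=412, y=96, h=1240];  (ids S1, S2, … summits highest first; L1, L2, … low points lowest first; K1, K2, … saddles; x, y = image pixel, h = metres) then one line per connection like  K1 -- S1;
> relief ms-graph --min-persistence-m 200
graph terrain {
  S1 [type=summit, x=372, y=441, h=1664];
  S2 [type=summit, x=147, y=33, h=1574];
  S3 [type=summit, x=80, y=591, h=1519];
  S4 [type=summit, x=56, y=77, h=1514];
  S5 [type=summit, x=275, y=17, h=1443];
  L1 [type=low, x=591, y=549, h=641];
  L2 [type=low, x=248, y=17, h=762];
  K1 [type=saddle, x=468, y=228, h=1347];
  K2 [type=saddle, x=89, y=29, h=1181];
  K3 [type=saddle, x=120, y=587, h=1155];
  K4 [type=saddle, x=347, y=134, h=1118];
  K5 [type=saddle, x=222, y=152, h=1022];
  K6 [type=saddle, x=272, y=101, h=873];
  K1 -- S1;
  K1 -- L1;
  K1 -- L2;
  K2 -- S2;
  K2 -- S4;
  K2 -- L2;
  K3 -- S1;
  K3 -- S3;
  K3 -- L2;
  K4 -- S1;
  K4 -- S5;
  K4 -- L2;
  K5 -- S1;
  K5 -- S2;
  K5 -- L2;
  K6 -- S2;
  K6 -- S5;
  K6 -- L2;
}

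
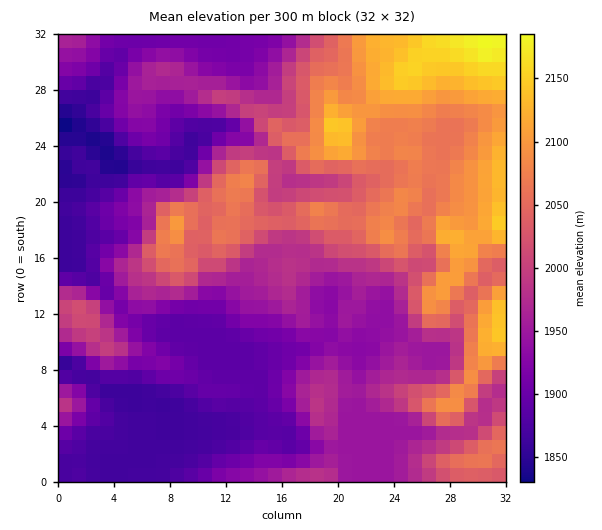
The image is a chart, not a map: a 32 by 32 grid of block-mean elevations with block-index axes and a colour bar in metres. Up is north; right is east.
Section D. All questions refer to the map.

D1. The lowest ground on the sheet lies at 1825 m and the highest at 2185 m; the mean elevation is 1980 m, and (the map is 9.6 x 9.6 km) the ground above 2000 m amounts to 35.3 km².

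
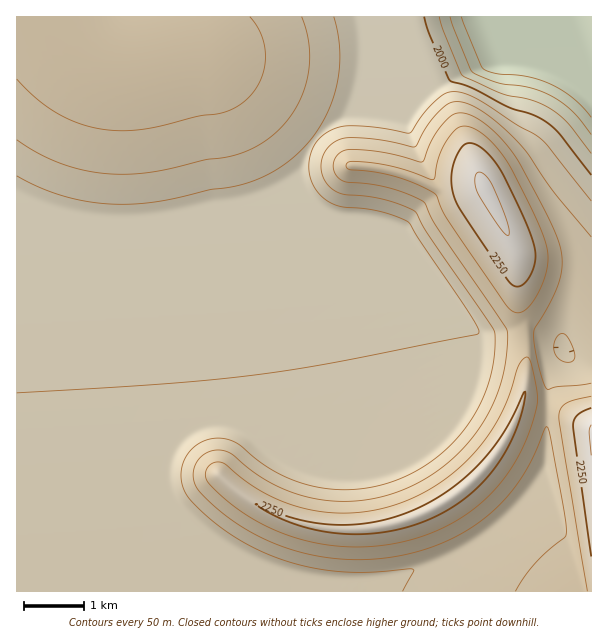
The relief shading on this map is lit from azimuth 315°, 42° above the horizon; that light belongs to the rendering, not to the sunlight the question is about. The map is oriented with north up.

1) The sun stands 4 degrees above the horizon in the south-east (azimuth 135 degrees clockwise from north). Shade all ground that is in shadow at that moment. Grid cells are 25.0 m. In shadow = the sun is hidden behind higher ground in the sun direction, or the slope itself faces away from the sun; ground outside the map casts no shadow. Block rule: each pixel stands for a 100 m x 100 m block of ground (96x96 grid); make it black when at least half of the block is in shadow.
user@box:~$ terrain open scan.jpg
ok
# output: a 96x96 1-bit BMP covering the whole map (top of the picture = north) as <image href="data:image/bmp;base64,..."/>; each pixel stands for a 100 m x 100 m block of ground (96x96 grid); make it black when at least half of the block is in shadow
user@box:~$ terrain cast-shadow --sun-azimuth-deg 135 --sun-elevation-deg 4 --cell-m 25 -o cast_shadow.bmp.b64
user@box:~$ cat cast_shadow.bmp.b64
<image width="96" height="96" href="data:image/bmp;base64,Qk2+BAAAAAAAAD4AAAAoAAAAYAAAAGAAAAABAAEAAAAAAIAEAAATCwAAEwsAAAIAAAAAAAAA////AAAAAAAAAAAAAAAAAAAAAAMAAAAAAAAAAAAAAAMAAAAAAAAAAAAAAAcAAAAAAAAAAAAAAA8AAAAAAAAAAAAAAB8AAAAAAAAAAAAAAD8AAAAAAAAAAAAAAH8AAAAAAAAAAAAAAH8AAAAAAAAAAAAAAP8AAAAAAAAAAAAAAf8AAAAAAAAAAAAAAf8AAAAAAAD//gAAA/8AAAAAAAf//8AAB/8AAAAAAB////AAB/8AAAAAAH////wAD/8AAAAAAP////8AD/8AAAAQAP////+AD/8AAAA8Af/////gD/8AAAB/A//////wD/8AAAB/w//////4B/8AAAD/w//////8B/8AAAD/5//////+B/8AAAH/5//////+B/8AAAP/////////A/8AAAP/////////g/8AAAf/////////w/8AAAf/////////w/8AAA//////////4/8AAA//////////4/8AAB//////////4/8AAD//////////8/8AAD//////////8/8AAH/gAf//////8/8AAH+AAH//////+/8AAP4AAB//////+/8AAPwAAAf/////+/8AAfAAAAH/////+/8AA8AAAAD/////+/8AAwAAAAA/////+/wAAAAAAAAf////+/gAAAAAAAAP////+YAAAAAAAAAH////8AAAAAAAAAAD////8AAAAAAAAAAB////4AAAAAAAAAAA////wAAAAAAAAAAAf///AAAAAAAAAAAAP//+AAAAAAAAAAAAH//8AAAAAAAAAAAAD//4AAAAAAAAAAAAD//wAAAAAAAAAAAAB//gAAAAAAAAAAAAA/+AAAAAAAAAAAAAA/8AAAAAAAAAAAAAAf4AAAAAAAAAAAAAAfwAAAAAAAAAAAAAAPAAAAAAAAAAAAAAAAAAAAAAAAAAAAAAAAAAAAAAAAAAAAAAAAAAAAAAAAAAAAAAAAAAAAAAAAAAAAAAADAAAAAAAAAAAAAAAHgAAAAAAAAAAAAAADwAAAAAAAAAAAAAAD4AAAAAAAAAAAAAAB8AAAAAAAAAAAAAAA+AAAAAAAAAAAAAAAPAAAAAAAAAAAAAAAPgAAAAAAAAAADgAAfwAAAAAAAAAAD4AD/wAAAAAAAAAAH+A//4AAAAAAAAAAH////4AAAAAAAAAAH////4AAAAAAAAAAH////4AAAAAAAAAAH////4AAAAAAAAAAP////4AAAAAAAAAAP////4AAAAAAAAAAP////4AAAAAAAAAAP////4HAAAAAAAAAP////8PgAAAAAAAAf//////wAAAAAAAAP//////4AAAAAAAAD//////8AAAAAAAAAf/////+AAAAAAAAAH/////+AAAAAAAAAH/////8AAAAAAAAAH/////4AAAAAAAAAH/////gAAAAAAAAAH//w//AAAAAAAAAAH//A/8AAAAAAAAAAH/+A/4AAAAAAAAAAP/4AfgAAAAAAAAAAP/wAOAAAAAAAAAAAP/AAAAAAAAAAAAAAH8AAAAAEAAAAAAAAH4AAAAAM="/>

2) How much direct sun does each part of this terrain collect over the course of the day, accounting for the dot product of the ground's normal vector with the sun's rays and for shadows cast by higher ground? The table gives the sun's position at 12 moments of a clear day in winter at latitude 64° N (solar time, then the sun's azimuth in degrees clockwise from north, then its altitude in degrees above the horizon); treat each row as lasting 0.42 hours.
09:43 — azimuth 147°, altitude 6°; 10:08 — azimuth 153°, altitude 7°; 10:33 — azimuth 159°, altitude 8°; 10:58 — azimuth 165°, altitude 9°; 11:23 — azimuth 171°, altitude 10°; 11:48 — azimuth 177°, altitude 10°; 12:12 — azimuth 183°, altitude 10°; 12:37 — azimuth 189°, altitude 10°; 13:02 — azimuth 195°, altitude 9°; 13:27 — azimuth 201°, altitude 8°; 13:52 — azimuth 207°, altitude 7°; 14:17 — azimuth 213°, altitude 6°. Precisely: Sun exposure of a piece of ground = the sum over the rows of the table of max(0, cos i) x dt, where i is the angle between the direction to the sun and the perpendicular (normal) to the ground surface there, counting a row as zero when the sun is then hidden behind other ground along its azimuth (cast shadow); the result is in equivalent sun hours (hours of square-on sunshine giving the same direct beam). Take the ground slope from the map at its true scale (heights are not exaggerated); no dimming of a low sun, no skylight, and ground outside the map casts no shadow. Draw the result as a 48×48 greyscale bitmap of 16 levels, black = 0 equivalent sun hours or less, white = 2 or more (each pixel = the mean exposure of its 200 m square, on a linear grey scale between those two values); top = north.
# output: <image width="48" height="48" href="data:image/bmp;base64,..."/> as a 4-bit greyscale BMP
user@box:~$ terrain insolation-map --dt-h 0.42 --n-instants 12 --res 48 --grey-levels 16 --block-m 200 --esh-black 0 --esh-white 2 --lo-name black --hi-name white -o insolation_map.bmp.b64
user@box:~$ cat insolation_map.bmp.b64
<image width="48" height="48" href="data:image/bmp;base64,Qk32BAAAAAAAAHYAAAAoAAAAMAAAADAAAAABAAQAAAAAAIAEAAATCwAAEwsAABAAAAAAAAAAAAAAABEREQAiIiIAMzMzAERERABVVVUAZmZmAHd3dwCIiIgAmZmZAKqqqgC7u7sAzMzMAN3d3QDu7u4A////AFVVVVVVVVVVVVVVVVVVVVVVVVVVVVVVVlVVVVVVVVVVVVVVZ4qrqpdlVVVVVVVUV1VVVVVVVVVVVVV6zd3d3d3bhlVVVVREV1VVVVVVVVVVVXvd3d3d3d3d3JVVVUREZ1VVVVVVVVVVas3d3d3d3d3d3Mt1VUREd1VVVVVVVVVXvMzdynQyNGjNzMy4VERFd1VVVVVVVVV7zMy2IAAAAAAUnMu7lURGd1VVVVVVVVe7vMcQAAAAAAAABKu7qFRHdlVVVVVVVVibu0AAAAAAAAAAABi6qnRXdlVVVVVVVVZngwAAAAAAAAAAAAF6qpZndlVVVVVVVVQyAAAAAAAAAAAAAAAXqZh3dlVVVVVVVVMQAAAAEiMzMiEQAAESiZh3ZlVVVVVVVVQQAAATM0REREMyEAERSYh3ZlVVVVVVVVQxABNERERUREREMxERJ4h3ZVVVVVVVVVVDIjREVVVVVVRERDIiJId1MVVVVVVVVVVEVURFVVVVVVVEREMiI3dSAFVVVVVVVVVVVVVVVVVVVVVVREQzM1UhAFVVVVVVVVVVVVVVVVVVVVVVVEQzMzMgAFVVVVVVVVVVVVVVVVVVVVVVVURERCMhEVVVVVVVVVVVVVVVVVVVVVVVVURERCMzRlVVVVVVVVVVVVVVVVVVVVVVVVRFVDRFZlVVVVVVVVVVVVVVVVVVVVVVVVVXdlZmdlVVVVVVVVVVVVVVVVVVVVVVVVWKqYmHdlVVVVVVVVVVVVVVVVVVVVVVVVe6qpmHZlVVVVVVVVVVVVVVVVVVVVVVVWu6qZmHZVVVVVVVVVVVVVVVVVVVVVVVVquqmZiHZVVVVVVVVVVVVVVVVVVVVVVVWbqpmYh2VVVVVVVVVVVVVVVVVVVVVVVVe6qZiHZlVFVVVVVVVVVVVVVVVVVVVVVWq6qZhlRERFVVVVVVVVVVVVVVVVVVVVVZuqmYdUMzQ1VVVVVVVVVVVVVVVVVVVVaKqpmIZDIzQ1VVZneHd2ZVVVVVVVVoibzamZiHUyIzM1Z4mZmZmZmHdmVVVVnN3d3cmIh2QiIzMomZmZmZmZmZmZh2VXvN3d3dp2dlMiIzIpmZmZmZmZmZmZmZdXmt3dyUFVVTIiIzIpiIiIiIiIiJmZmZmFVmZTEAJEQyEiIyIoiIiIiIiIiIiIiIiFMQAAAAMzIRESIiIYiIiIiIiIiIiIiIiGEAAAAAIiEAARIiIYh3d3d3d3d4iIiIiHQAAAAAERAAABEREXd3d3d3d3d3d3d3d3UwAAAAEQAAAAABEXd3d3d3d3d3d3d3d3ZSABEiAAAAAAAAAXd2ZmZmZmZnd3d3d3ZlREQzIAAAAAAAA3ZmZmZmZmZmZmZmZmZmVVREMQAAAAAAJGZmZmVVVmZmZmZmZmZmVVVUQgAAAAATRGZmZVVVVVVWZmZmZmVVVVVVQQAAAAE0RGZlVVVVVVVVVVVVVVVVVVVVQhAAASNERGZVVVRERVVVVVVVVVVVVVVVQxEBIzRERWVVVUREREREREREREREVVVVQyIiMzRERg=="/>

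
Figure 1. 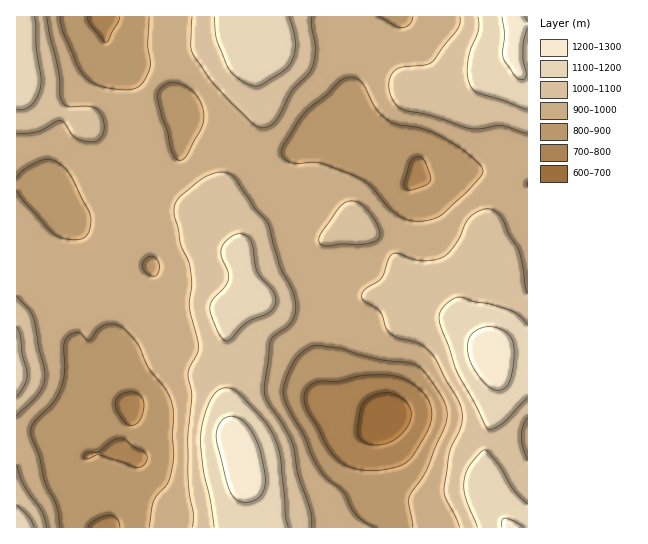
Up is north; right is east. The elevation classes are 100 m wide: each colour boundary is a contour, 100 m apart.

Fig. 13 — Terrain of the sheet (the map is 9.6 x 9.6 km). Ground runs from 650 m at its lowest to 1260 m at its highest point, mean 970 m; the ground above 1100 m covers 12.9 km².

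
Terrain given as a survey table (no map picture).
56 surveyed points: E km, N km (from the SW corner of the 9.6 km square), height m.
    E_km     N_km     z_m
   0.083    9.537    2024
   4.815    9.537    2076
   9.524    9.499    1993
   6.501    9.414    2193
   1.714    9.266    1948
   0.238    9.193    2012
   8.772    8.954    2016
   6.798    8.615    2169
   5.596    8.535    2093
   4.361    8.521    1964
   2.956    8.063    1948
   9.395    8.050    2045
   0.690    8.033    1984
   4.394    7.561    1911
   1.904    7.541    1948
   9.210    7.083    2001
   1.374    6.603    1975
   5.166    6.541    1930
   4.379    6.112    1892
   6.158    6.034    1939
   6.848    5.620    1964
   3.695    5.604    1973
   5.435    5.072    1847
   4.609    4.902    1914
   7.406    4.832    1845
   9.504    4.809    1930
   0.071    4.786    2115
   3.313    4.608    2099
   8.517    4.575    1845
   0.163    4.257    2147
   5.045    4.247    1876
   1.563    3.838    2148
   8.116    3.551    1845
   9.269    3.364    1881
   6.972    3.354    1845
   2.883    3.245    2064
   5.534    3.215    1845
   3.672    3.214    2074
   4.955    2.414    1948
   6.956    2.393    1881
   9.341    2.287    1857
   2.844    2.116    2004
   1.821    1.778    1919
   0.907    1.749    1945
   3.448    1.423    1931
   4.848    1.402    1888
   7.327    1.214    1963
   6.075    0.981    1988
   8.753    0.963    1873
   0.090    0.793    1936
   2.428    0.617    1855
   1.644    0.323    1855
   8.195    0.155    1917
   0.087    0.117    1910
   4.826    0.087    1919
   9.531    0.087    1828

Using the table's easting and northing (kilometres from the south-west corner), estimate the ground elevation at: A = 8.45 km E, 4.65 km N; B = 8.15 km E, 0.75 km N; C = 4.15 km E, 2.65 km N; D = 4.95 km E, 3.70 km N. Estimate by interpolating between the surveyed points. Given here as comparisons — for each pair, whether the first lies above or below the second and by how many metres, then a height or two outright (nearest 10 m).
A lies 190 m below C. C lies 130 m above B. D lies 120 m below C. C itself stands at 2030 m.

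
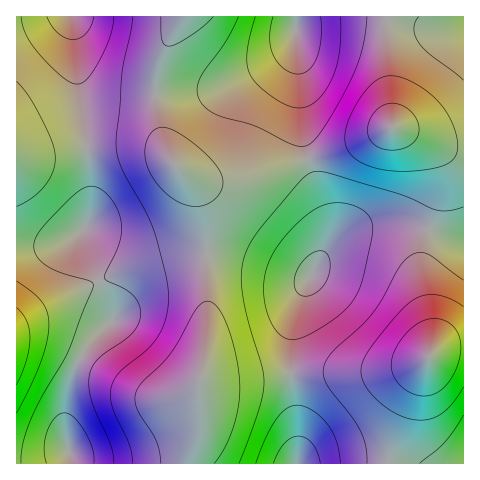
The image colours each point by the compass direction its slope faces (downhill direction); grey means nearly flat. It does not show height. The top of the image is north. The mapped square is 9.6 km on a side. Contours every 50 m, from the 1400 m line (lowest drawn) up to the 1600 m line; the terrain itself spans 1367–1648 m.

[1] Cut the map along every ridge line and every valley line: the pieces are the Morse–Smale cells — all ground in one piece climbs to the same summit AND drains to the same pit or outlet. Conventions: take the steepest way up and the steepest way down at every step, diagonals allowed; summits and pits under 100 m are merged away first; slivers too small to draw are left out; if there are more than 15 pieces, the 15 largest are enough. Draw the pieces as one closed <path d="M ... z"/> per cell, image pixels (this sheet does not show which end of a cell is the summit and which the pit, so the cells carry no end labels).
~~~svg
<path d="M182 16l-110 1 5 57 14 107 0 32-10 24 7 21 21 47 4 14-28 31-15 34-5 23 0 26 6 31 117 0 10-32 2-15-1-34 8-46-1-117-7-26-10-15-15-15-7-12-10-34-2-26 1-17 5-19z"/><path d="M396 128l-6 0-33 15-43 15-78 22-25 2-28-9 16 21 7 26 1 117-8 46 0 43-8 25-2 13 108-1 1-28-8-66 2-44 9-30 8-16 15-26 16-17 13-6 16-5 35-1 60 17 0-90-19-4z"/><path d="M463 16l-280 0-19 32-8 27-1 17 2 26 10 34 13 18 13 7 18 5 18 0 89-25 45-16 27-13 24 6 34 14 15 2z"/><path d="M404 224l-35 1-16 5-13 6-18 21-21 38-7 24-4 24 0 26 8 66 0 29 88 0 13-40 28-63 10-10 27-5 0-104-34-12z"/><path d="M71 16l-55 1 1 229 32 0 17-5 14-8 7-8 3-7 0-51-13-93z"/><path d="M82 231l-9 7-18 7-39 1 1 218 54-1-6-30 0-26 5-23 15-34 28-31-8-26-19-41-5-15z"/><path d="M463 346l-21 2-9 5-6 8-28 63-10 28-1 12 76-1z"/>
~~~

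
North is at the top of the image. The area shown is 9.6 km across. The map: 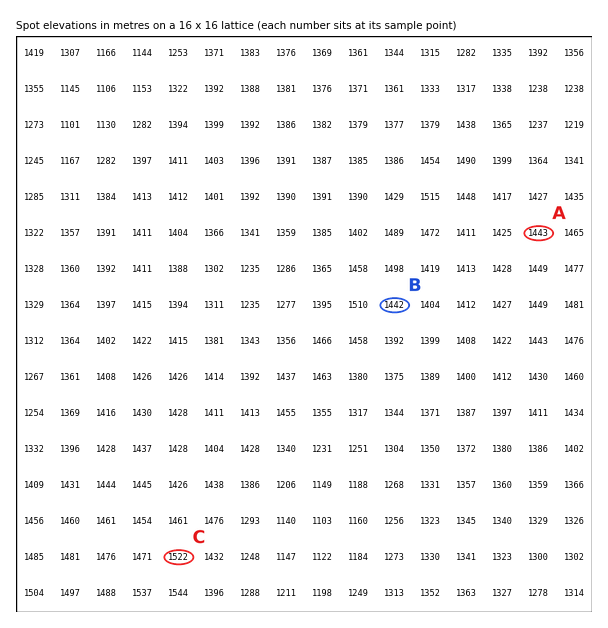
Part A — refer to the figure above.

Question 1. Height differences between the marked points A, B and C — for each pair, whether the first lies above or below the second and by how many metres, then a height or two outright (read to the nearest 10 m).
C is above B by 80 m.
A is below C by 80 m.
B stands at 1440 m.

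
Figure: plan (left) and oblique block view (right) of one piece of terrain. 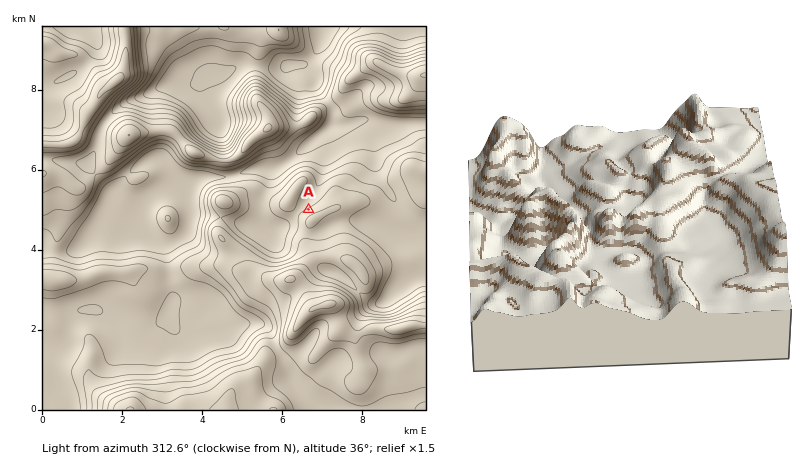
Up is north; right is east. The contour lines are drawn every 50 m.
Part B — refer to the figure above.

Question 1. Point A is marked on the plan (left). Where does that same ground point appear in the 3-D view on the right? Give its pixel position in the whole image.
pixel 612 178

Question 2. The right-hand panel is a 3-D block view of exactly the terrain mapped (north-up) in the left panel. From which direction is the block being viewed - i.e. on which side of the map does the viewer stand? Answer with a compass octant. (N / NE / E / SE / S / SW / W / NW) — W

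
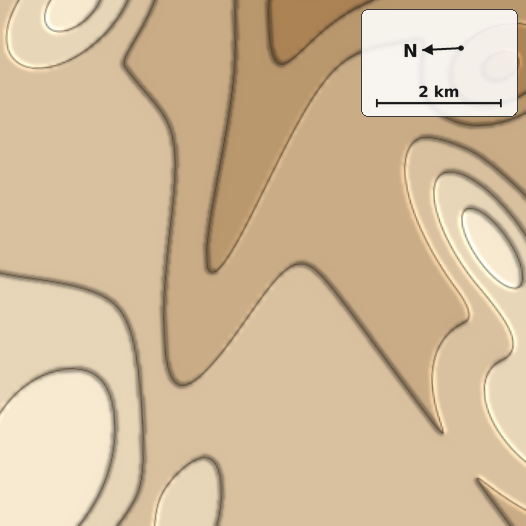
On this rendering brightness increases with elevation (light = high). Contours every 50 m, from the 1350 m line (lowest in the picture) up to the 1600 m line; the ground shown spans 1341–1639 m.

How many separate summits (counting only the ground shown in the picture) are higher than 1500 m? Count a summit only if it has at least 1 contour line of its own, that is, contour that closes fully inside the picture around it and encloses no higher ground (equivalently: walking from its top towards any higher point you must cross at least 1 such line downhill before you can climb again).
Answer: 1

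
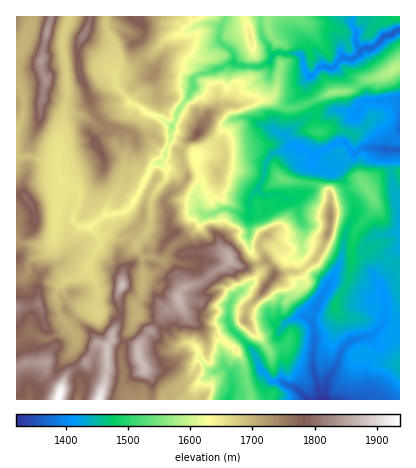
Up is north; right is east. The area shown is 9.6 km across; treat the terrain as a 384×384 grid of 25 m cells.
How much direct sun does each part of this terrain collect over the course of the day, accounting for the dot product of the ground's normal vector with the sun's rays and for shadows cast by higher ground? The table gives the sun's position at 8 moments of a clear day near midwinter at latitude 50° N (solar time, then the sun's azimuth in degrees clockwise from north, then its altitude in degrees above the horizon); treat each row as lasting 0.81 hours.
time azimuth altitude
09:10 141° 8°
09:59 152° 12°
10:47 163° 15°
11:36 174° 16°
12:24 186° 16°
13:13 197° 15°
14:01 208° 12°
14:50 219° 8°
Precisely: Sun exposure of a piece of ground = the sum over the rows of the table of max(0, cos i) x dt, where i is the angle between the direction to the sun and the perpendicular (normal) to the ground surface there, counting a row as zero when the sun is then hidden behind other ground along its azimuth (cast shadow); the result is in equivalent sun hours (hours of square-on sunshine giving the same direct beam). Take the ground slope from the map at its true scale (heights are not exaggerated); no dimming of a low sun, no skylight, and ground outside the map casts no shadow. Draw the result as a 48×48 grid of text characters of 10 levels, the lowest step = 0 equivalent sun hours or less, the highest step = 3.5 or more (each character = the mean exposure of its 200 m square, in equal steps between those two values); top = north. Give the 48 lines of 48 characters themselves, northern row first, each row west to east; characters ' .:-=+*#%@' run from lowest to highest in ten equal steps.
==-:=+-::===*++=-=++++****---:-==++=-::--===--=*
=--:+=:..=-===*+=-==++::-=-==:====+++===-:+==*%#
=-:=+=::=+==+=:-+++-:.-===+==--+--=+*=-=+=-=++. 
=-:==--=#*+==+=**+:.:-==-:**+=:+*==+++==+--#+.  
-::::--=+++==+*+=::-++=-:.:*++==+==*+++=+#-.    
-::==--=-=====+=::-=++++*#*-*@%=..:-++##:.     .
-=+=:--=---====---=-==+*=:      :==-+=...     .=
==+--==+::--=-=-=====*=      .:::==-:..  ...:-+#
====+==+=::--=-+*+===---...:--:.:=-:...   -#%%%%
-=-=+=-=+:..:=+===-::. :-::-:::.-=--:..-++%%@@@@
---==+=-==----*+===++   ....:-=++=:..+@@@%#*++==
===+*==+++----:=##+*-.   -##@@@@@+=+#++++*=-::--
=-=++==-=+-:::::.=#=.:::=#%%#%#**##*=--.:-----==
=-=*+==-::=:.  .:..=:::-++. :-=++++=::.::::-====
--+*====-::=+=-::--.--:+*::--:::-+=++==++--=++=-
-=*+=====-:=++=-=+-.-+@@+::---:::-+*#%%#**+*+===
=++=====+*-:=+++=+*::*#+==----=++=--=++-:-+--==+
==+=====+++--=+++#--=-----==-=+=.:--:----:......
::---====+==+==++::+=:--:-==--=:..:::::::.      
:----=====+*+==+-..:-:-====++==::       .    .--
:-----====*+===+:=:.:++==+=+**=:==:.     :--:--=
..:----==+*+==+-:-.:=*+=+++++=-+**+++-  .-==---=
=:.:-----==+==+:-::+*+==++==-:.-----..:::-++=--=
++::---=-==+=+-:---::--=+#*-:..   ....:::-=++=--
=+---==-==+++-.----:-:::.  .:.     :-::-==-=++--
=-===--=++-::::-=---:             .:====++-=**==
==++=------=-:-==--:.           ::. .::=*=-++++=
+*#+----::---===--:++:  -. :. .+==-:.:=*+-=+=---
:=+=--------.:=-:-=+:. . .    -+=-::-:+#+===-===
.---::-==-::::.:=+*-:--===:.. -.-==:::##+==-===-
+=...:===-:::  :::=-++=====:  ::.::..+##+===+==-
+-:.-+===-=-:.+++=.. .-:.=*#*=*-   .*@%*-===+===
=--=====--==:.-==::-:. :+%@@@%:.=+##+*#+-=======
.:::--..:-==--=-----.:-*%%%@#-.=%*+++*+-:=======
::---:------=%*-:.::-++=:=#+..=@@@##@#=::=======
.:::---+==-=*++-::.==---%%+. :@@#=#@%+-:=====-==
==+-:------=+=--=--=+-+*-:-::*#**#%#=-:-=----===
+++=-=+:....:=-::=+**=-=+*==:===+#*-=--+=----===
++==:-==.   .-.  -***%+-:.:*%-::=- .:==++++++=-=
==+*=::=+. .--  =-++%@@*=: -%#::-.::-=+=+***+--=
--::. :-:: :=: .=*=**#%#=+. -@%-.:-=====++-:-==-
:::.:+-::=+-+=--===-..=++*#::+%=:=++===++::-----
. ..:=:. ====-=-::..:-=*+**%-:+*++++===+=-===---
-====. .===--=++::--==.+#++*+:=*++++===+-=======
+*++- .=*=-==-=++=+*+=-=-:=+=-:***+=-=+===++++++
+++=. -=--:===*@%*#*+=+..-===:.:=+#+==+-=+++++++
===-:.-=-:.=+=++**+===: -+===-:.  :++=====+===++
+==-:=++-:-+=========-:-+++-=---==--*++++++====+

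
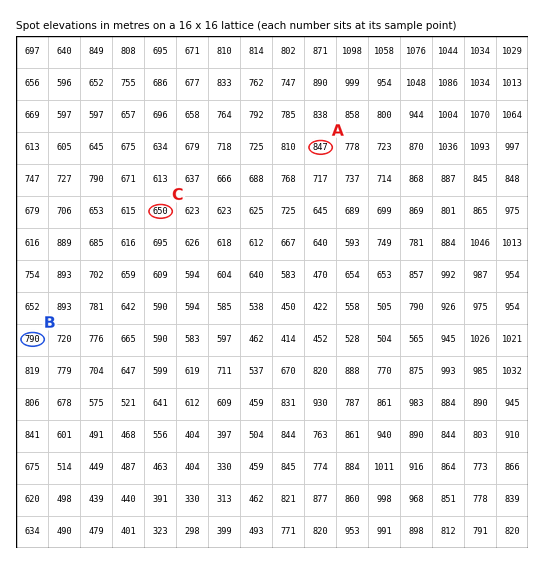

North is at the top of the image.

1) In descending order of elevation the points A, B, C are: A B C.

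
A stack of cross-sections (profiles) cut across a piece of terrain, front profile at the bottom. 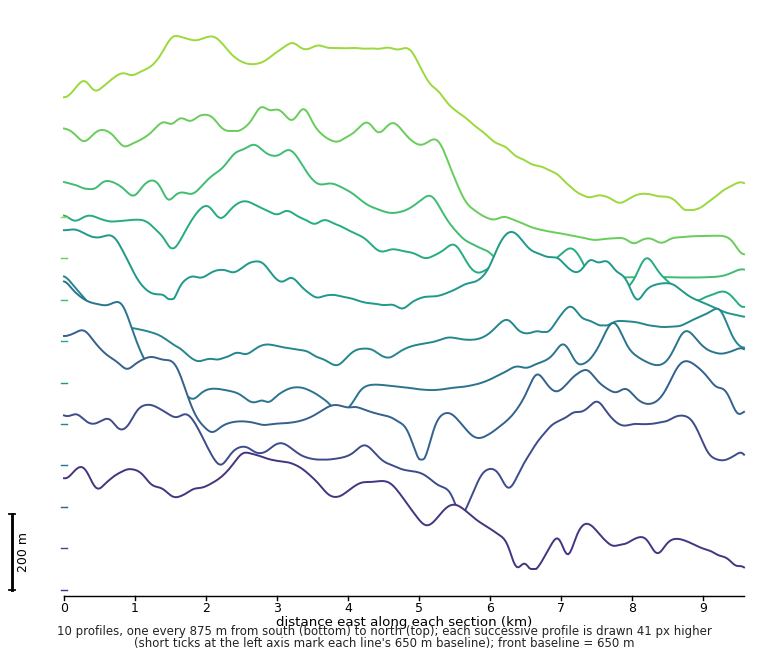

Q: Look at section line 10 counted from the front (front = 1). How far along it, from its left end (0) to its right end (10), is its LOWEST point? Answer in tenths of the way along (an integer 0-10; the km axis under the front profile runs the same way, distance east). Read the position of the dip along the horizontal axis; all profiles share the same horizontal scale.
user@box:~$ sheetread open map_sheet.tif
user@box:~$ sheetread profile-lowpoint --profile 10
9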